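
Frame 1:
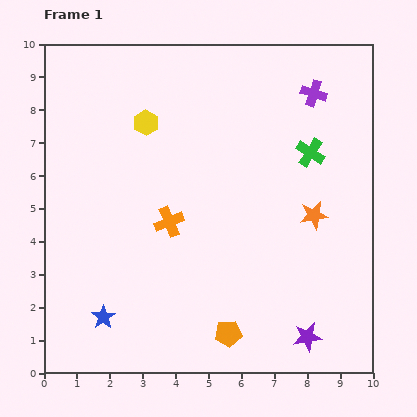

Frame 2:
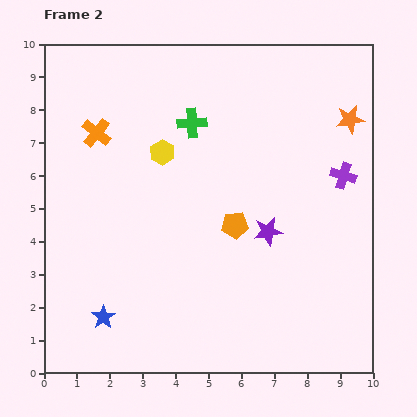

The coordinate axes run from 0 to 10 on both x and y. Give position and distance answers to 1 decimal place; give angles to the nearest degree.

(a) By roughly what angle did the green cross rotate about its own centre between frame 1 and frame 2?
37° counter-clockwise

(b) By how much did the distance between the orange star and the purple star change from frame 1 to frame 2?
+0.5

Distance in frame 1: 3.7. Distance in frame 2: 4.2.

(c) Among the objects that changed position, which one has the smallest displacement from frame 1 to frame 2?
the yellow hexagon

(moved 1.0)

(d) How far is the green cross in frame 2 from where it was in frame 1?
3.7

The green cross moved from (8.1, 6.7) to (4.5, 7.6), a distance of √(3.6² + 0.9²) ≈ 3.7.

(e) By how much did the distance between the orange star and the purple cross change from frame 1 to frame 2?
-2.0

Distance in frame 1: 3.7. Distance in frame 2: 1.7.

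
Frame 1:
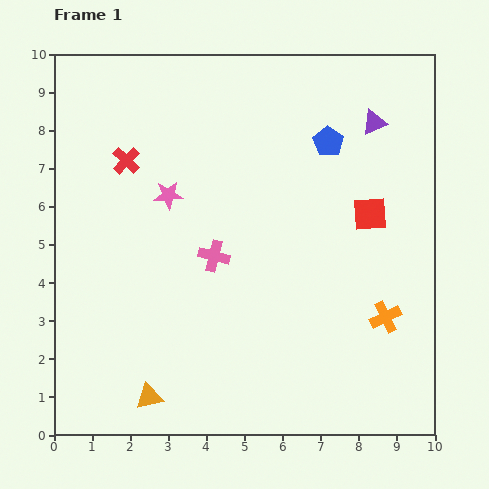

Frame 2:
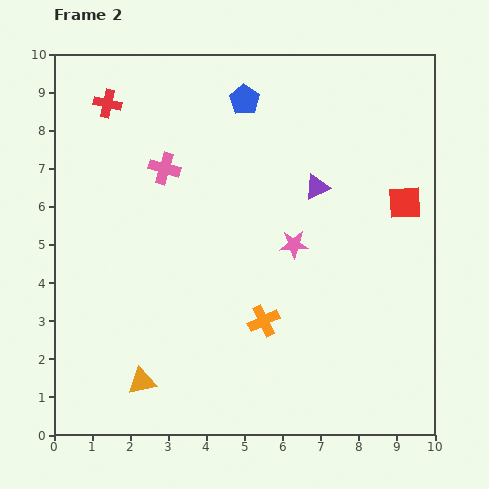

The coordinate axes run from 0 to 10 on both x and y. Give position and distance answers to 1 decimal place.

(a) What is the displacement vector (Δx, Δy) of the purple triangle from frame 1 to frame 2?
(-1.5, -1.7)

The purple triangle was at (8.4, 8.2) in frame 1 and (6.9, 6.5) in frame 2.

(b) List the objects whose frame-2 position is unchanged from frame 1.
none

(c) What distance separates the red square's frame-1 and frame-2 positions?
0.9

The red square moved from (8.3, 5.8) to (9.2, 6.1), a distance of √(0.9² + 0.3²) ≈ 0.9.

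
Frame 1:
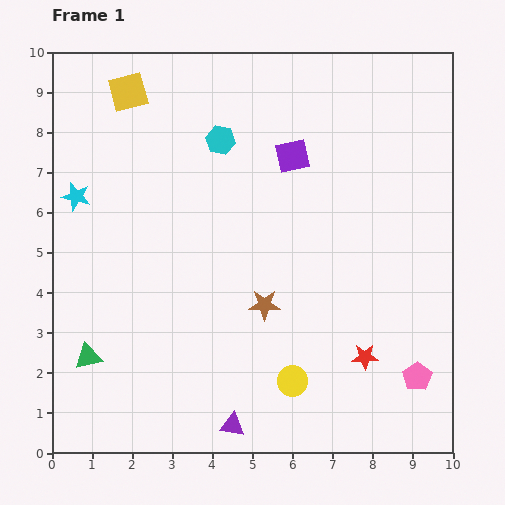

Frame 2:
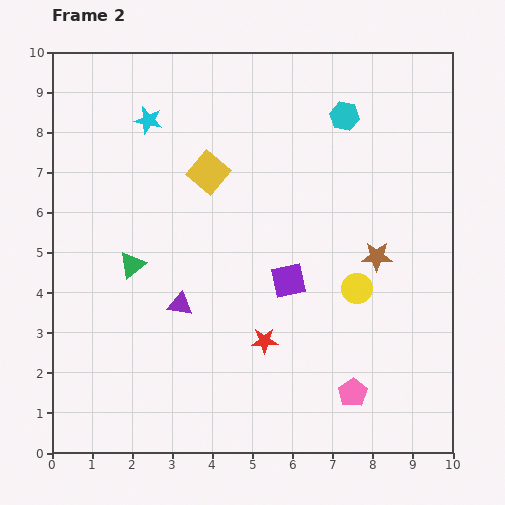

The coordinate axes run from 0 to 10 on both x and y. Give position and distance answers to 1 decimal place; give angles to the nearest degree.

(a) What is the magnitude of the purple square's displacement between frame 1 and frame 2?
3.1

The purple square moved from (6.0, 7.4) to (5.9, 4.3), a distance of √(0.1² + 3.1²) ≈ 3.1.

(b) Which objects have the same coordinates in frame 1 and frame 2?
none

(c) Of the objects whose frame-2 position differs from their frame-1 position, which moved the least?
the pink pentagon

(moved 1.6)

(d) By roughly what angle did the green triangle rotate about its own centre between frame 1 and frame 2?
25° counter-clockwise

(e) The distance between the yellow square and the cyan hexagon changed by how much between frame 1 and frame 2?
+1.1

Distance in frame 1: 2.6. Distance in frame 2: 3.7.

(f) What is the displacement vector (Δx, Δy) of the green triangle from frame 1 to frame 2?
(1.1, 2.3)

The green triangle was at (0.9, 2.4) in frame 1 and (2.0, 4.7) in frame 2.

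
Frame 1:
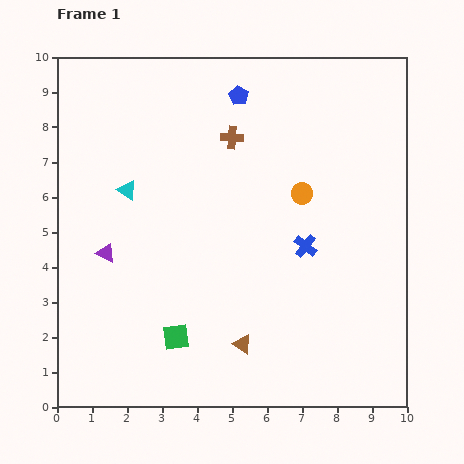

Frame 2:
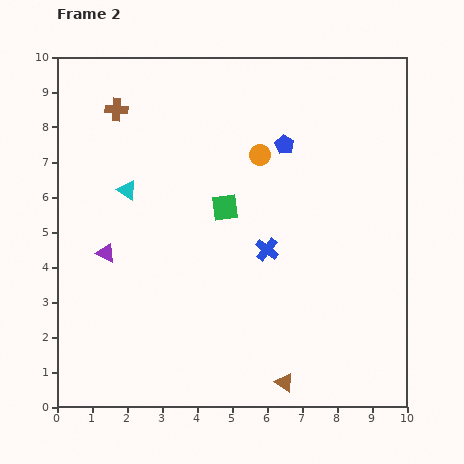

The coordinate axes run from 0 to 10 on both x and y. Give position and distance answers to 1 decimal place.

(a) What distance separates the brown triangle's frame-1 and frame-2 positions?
1.6

The brown triangle moved from (5.3, 1.8) to (6.5, 0.7), a distance of √(1.2² + 1.1²) ≈ 1.6.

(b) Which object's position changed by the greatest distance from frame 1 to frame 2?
the green square

(moved 4.0; next 3.4)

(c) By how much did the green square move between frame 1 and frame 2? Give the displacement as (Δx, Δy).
(1.4, 3.7)

The green square was at (3.4, 2.0) in frame 1 and (4.8, 5.7) in frame 2.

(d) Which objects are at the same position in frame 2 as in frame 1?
the cyan triangle, the purple triangle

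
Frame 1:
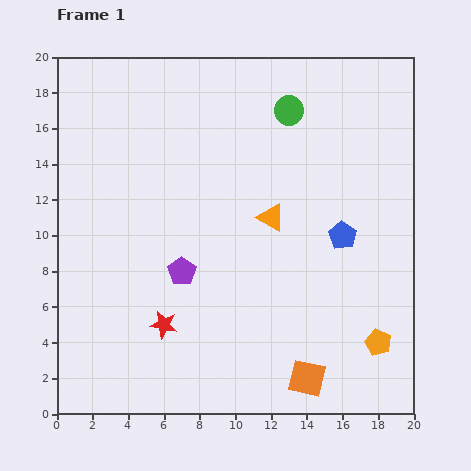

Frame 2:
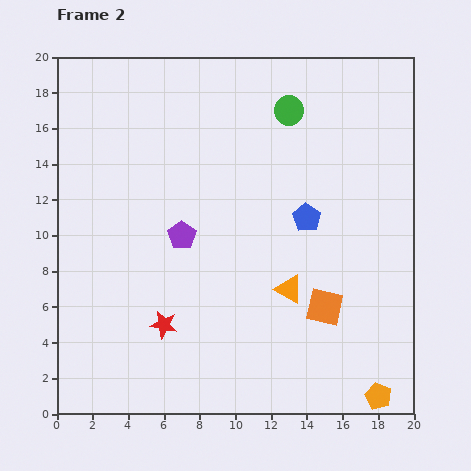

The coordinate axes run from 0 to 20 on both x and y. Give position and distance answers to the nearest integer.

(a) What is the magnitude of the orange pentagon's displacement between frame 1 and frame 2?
3

The orange pentagon moved from (18, 4) to (18, 1), a distance of √(0² + 3²) ≈ 3.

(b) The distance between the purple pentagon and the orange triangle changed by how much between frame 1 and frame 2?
+1

Distance in frame 1: 6. Distance in frame 2: 7.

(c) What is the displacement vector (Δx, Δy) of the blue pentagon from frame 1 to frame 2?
(-2, 1)

The blue pentagon was at (16, 10) in frame 1 and (14, 11) in frame 2.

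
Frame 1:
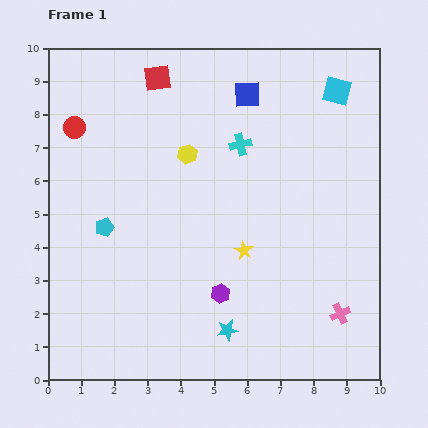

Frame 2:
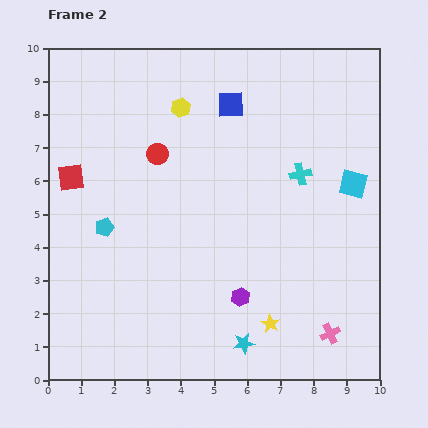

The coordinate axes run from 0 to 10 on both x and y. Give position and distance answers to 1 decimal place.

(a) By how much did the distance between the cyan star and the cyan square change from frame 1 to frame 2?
-2.1

Distance in frame 1: 7.9. Distance in frame 2: 5.8.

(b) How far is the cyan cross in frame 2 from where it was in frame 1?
2.0

The cyan cross moved from (5.8, 7.1) to (7.6, 6.2), a distance of √(1.8² + 0.9²) ≈ 2.0.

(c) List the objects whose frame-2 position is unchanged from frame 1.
the cyan pentagon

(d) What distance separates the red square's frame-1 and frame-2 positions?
4.0

The red square moved from (3.3, 9.1) to (0.7, 6.1), a distance of √(2.6² + 3.0²) ≈ 4.0.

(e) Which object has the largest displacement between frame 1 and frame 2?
the red square

(moved 4.0; next 2.8)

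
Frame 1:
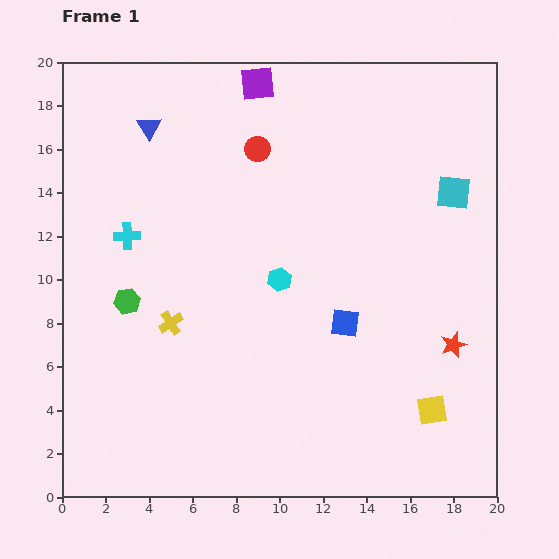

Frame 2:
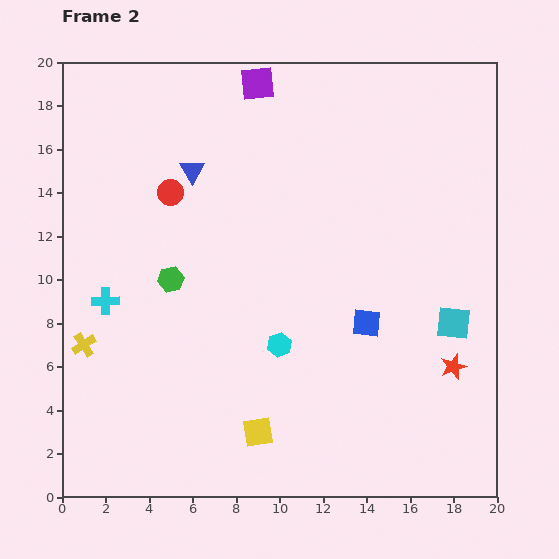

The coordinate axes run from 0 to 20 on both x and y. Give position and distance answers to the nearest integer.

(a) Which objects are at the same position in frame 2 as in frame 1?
the purple square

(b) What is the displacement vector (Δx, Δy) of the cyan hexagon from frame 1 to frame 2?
(0, -3)

The cyan hexagon was at (10, 10) in frame 1 and (10, 7) in frame 2.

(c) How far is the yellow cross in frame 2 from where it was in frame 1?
4

The yellow cross moved from (5, 8) to (1, 7), a distance of √(4² + 1²) ≈ 4.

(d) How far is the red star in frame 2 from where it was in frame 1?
1

The red star moved from (18, 7) to (18, 6), a distance of √(0² + 1²) ≈ 1.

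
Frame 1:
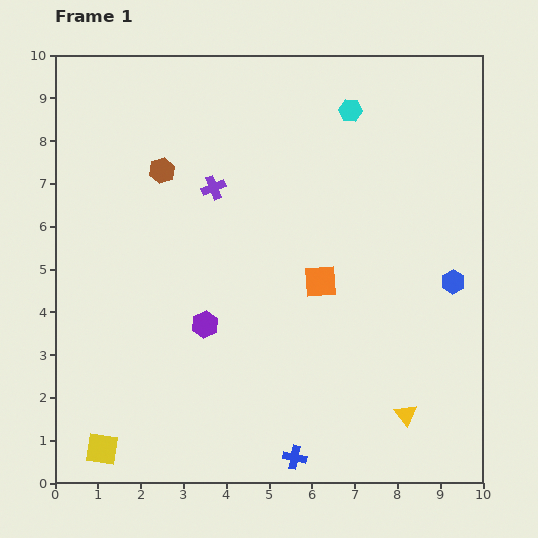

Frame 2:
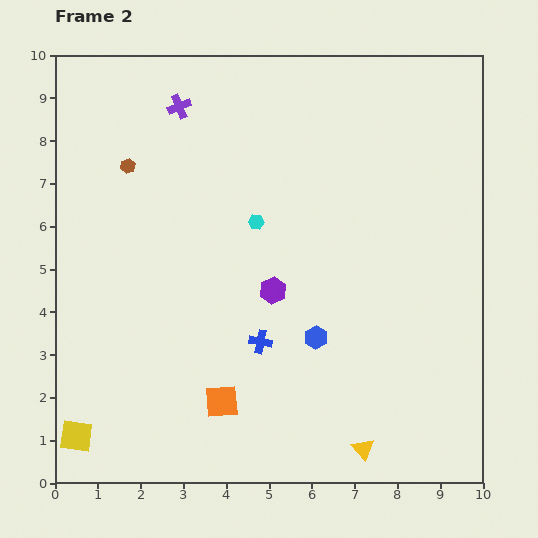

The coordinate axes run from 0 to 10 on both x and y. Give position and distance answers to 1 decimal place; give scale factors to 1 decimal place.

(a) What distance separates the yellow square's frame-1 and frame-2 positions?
0.7

The yellow square moved from (1.1, 0.8) to (0.5, 1.1), a distance of √(0.6² + 0.3²) ≈ 0.7.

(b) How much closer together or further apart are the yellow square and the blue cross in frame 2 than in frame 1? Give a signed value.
+0.3

Distance in frame 1: 4.5. Distance in frame 2: 4.8.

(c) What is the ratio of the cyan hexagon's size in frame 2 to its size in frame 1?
0.7×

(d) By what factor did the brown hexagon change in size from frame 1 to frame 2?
0.6×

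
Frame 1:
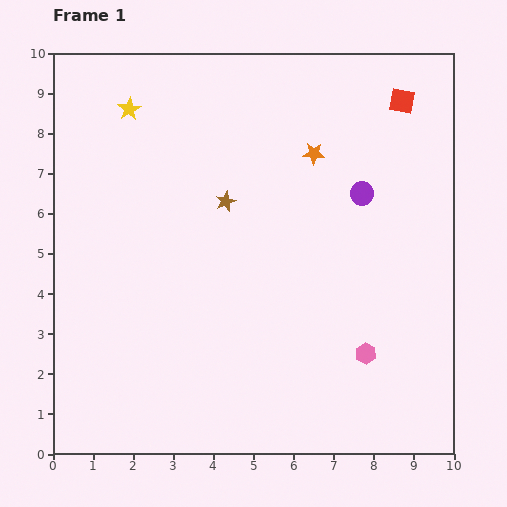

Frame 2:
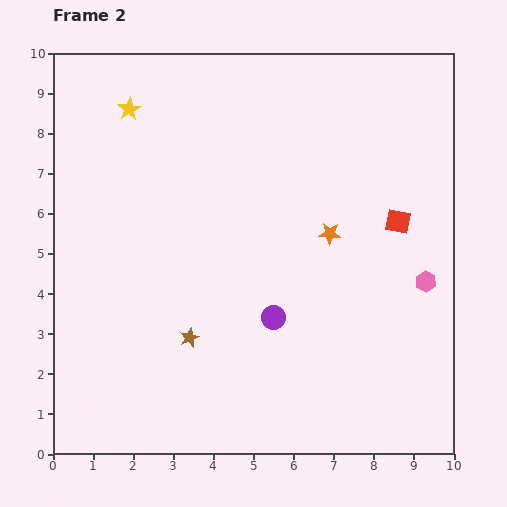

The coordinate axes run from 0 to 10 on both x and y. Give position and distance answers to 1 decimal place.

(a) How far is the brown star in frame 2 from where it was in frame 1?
3.5

The brown star moved from (4.3, 6.3) to (3.4, 2.9), a distance of √(0.9² + 3.4²) ≈ 3.5.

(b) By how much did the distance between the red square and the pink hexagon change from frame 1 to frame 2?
-4.7

Distance in frame 1: 6.4. Distance in frame 2: 1.7.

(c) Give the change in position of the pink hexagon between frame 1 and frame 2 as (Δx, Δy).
(1.5, 1.8)

The pink hexagon was at (7.8, 2.5) in frame 1 and (9.3, 4.3) in frame 2.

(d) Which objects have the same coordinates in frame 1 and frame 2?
the yellow star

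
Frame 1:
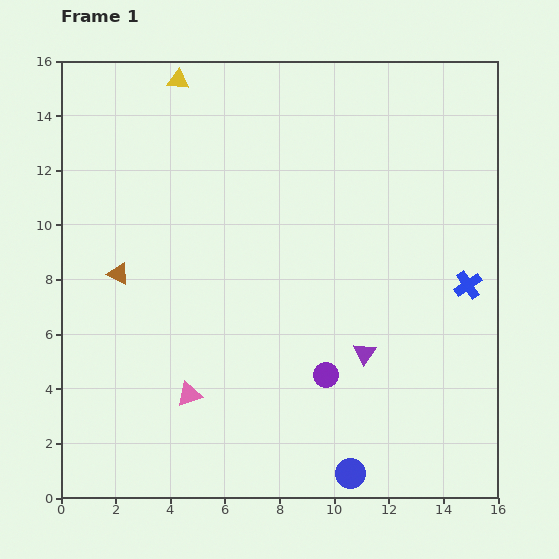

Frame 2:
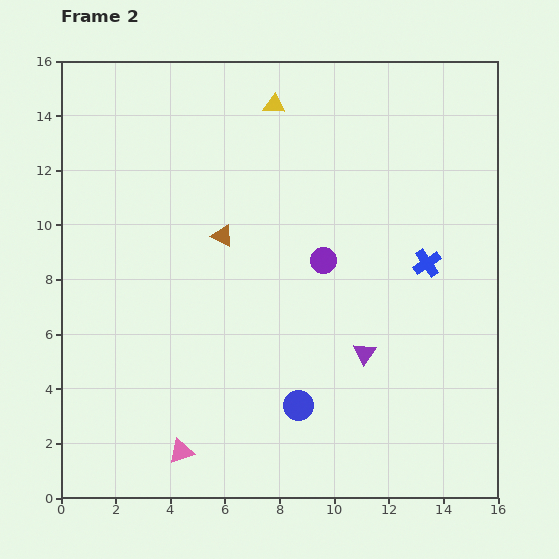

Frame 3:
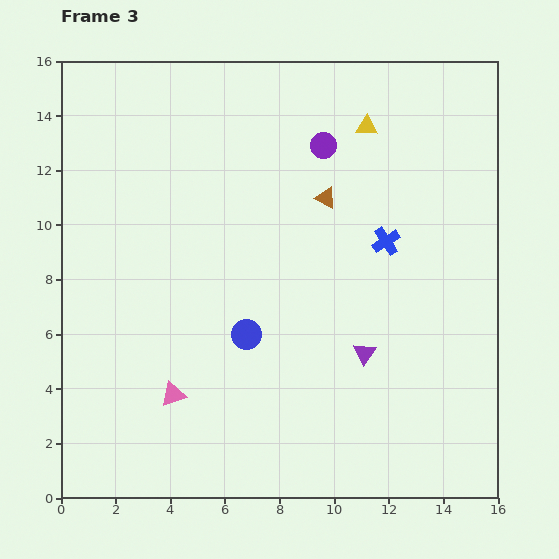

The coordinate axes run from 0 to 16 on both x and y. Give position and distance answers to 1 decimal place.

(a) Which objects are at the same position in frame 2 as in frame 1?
the purple triangle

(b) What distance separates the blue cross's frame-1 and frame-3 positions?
3.4

The blue cross moved from (14.9, 7.8) to (11.9, 9.4), a distance of √(3.0² + 1.6²) ≈ 3.4.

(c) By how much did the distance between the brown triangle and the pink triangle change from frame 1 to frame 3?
+4.0

Distance in frame 1: 5.1. Distance in frame 3: 9.1.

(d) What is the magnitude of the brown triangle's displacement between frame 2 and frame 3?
4.0

The brown triangle moved from (5.9, 9.6) to (9.7, 11.0), a distance of √(3.8² + 1.4²) ≈ 4.0.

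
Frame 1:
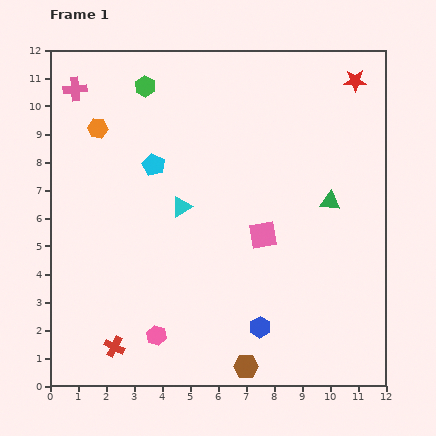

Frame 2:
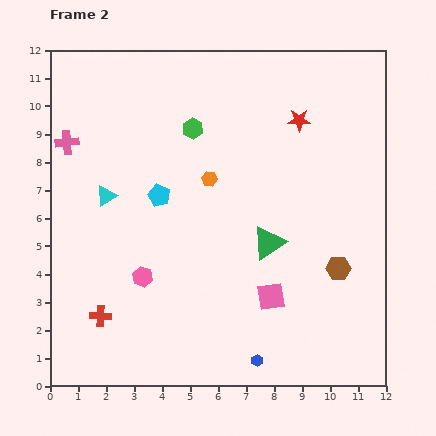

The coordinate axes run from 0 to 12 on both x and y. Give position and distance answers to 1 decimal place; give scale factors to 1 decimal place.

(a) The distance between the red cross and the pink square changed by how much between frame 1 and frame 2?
-0.5

Distance in frame 1: 6.6. Distance in frame 2: 6.1.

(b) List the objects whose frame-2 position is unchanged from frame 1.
none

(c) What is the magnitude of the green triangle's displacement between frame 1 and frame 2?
2.7

The green triangle moved from (10.0, 6.6) to (7.8, 5.1), a distance of √(2.2² + 1.5²) ≈ 2.7.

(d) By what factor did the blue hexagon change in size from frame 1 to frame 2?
0.6×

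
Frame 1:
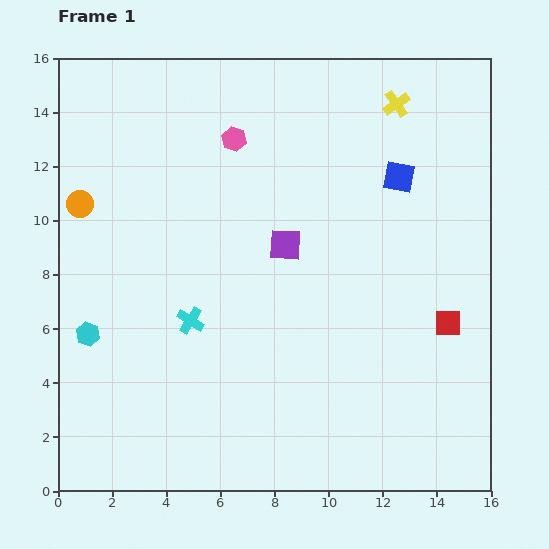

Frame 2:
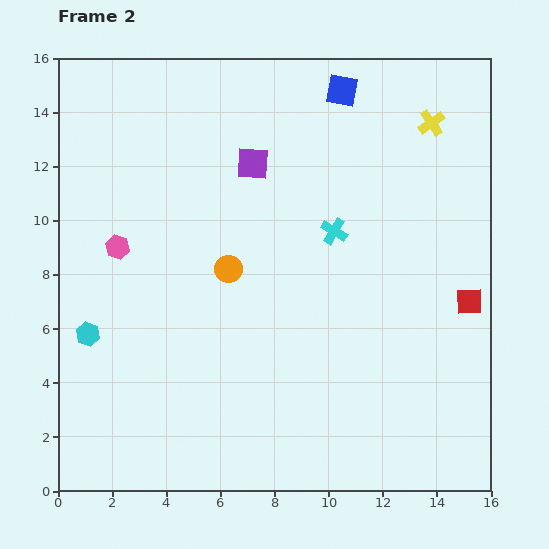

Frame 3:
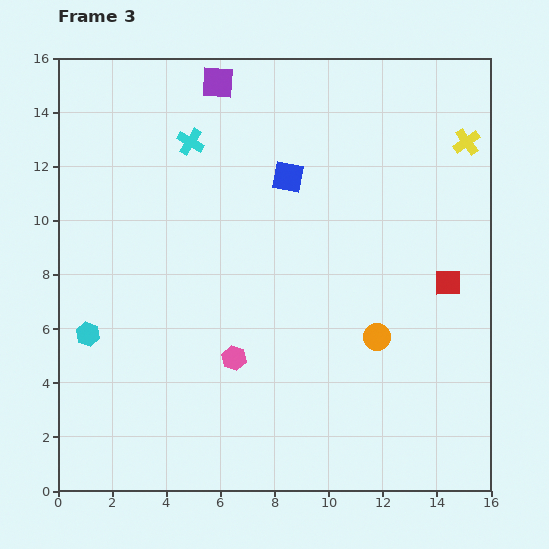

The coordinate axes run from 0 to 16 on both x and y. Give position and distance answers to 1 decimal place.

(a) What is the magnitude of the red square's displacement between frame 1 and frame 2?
1.1

The red square moved from (14.4, 6.2) to (15.2, 7.0), a distance of √(0.8² + 0.8²) ≈ 1.1.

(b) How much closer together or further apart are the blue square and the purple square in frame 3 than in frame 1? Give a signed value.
-0.5

Distance in frame 1: 4.9. Distance in frame 3: 4.4.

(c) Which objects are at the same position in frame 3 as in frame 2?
the cyan hexagon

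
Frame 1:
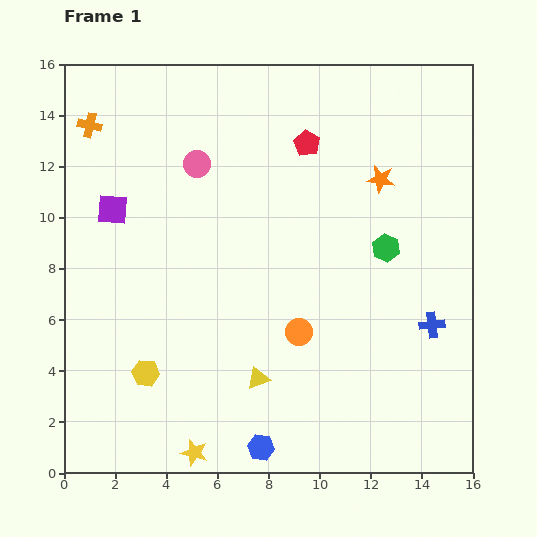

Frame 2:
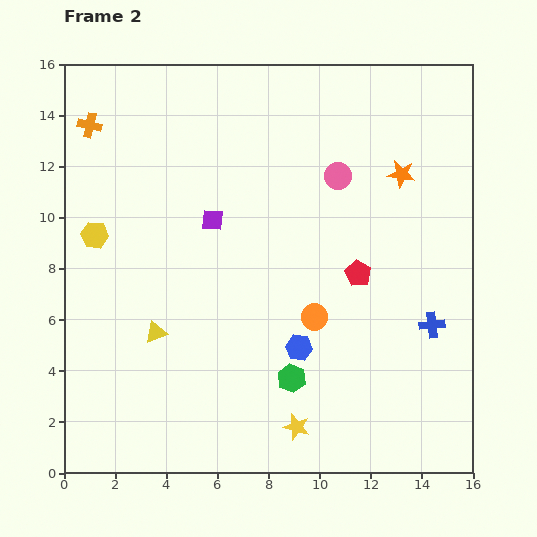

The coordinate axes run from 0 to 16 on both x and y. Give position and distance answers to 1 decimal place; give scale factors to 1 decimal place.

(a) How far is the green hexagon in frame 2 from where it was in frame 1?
6.3

The green hexagon moved from (12.6, 8.8) to (8.9, 3.7), a distance of √(3.7² + 5.1²) ≈ 6.3.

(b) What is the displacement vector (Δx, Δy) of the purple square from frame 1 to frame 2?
(3.9, -0.4)

The purple square was at (1.9, 10.3) in frame 1 and (5.8, 9.9) in frame 2.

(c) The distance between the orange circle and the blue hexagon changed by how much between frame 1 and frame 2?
-3.4

Distance in frame 1: 4.7. Distance in frame 2: 1.3.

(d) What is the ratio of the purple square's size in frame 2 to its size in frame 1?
0.7×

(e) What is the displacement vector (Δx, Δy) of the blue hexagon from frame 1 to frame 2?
(1.5, 3.9)

The blue hexagon was at (7.7, 1.0) in frame 1 and (9.2, 4.9) in frame 2.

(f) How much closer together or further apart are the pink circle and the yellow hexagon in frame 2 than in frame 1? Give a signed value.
+1.4

Distance in frame 1: 8.4. Distance in frame 2: 9.8.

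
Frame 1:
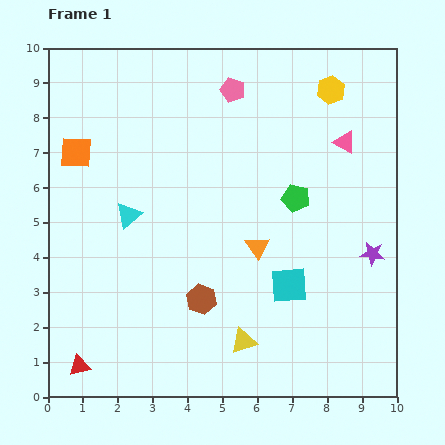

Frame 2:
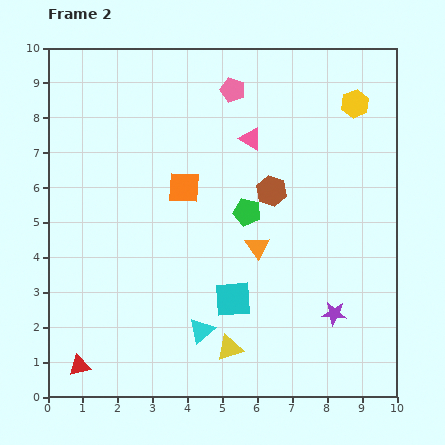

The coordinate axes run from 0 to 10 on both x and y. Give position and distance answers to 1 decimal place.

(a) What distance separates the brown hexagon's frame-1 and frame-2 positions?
3.7

The brown hexagon moved from (4.4, 2.8) to (6.4, 5.9), a distance of √(2.0² + 3.1²) ≈ 3.7.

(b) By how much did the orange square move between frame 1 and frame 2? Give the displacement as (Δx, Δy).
(3.1, -1.0)

The orange square was at (0.8, 7.0) in frame 1 and (3.9, 6.0) in frame 2.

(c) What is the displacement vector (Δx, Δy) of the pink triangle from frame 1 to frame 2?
(-2.7, 0.1)

The pink triangle was at (8.5, 7.3) in frame 1 and (5.8, 7.4) in frame 2.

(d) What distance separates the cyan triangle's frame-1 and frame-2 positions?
3.9

The cyan triangle moved from (2.3, 5.2) to (4.4, 1.9), a distance of √(2.1² + 3.3²) ≈ 3.9.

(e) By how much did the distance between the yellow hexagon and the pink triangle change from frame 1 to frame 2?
+1.6

Distance in frame 1: 1.6. Distance in frame 2: 3.2.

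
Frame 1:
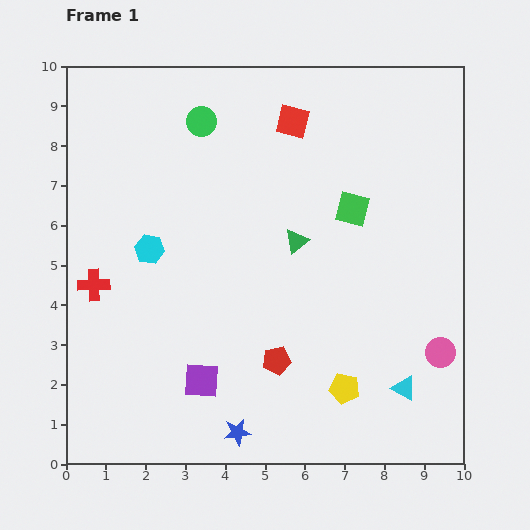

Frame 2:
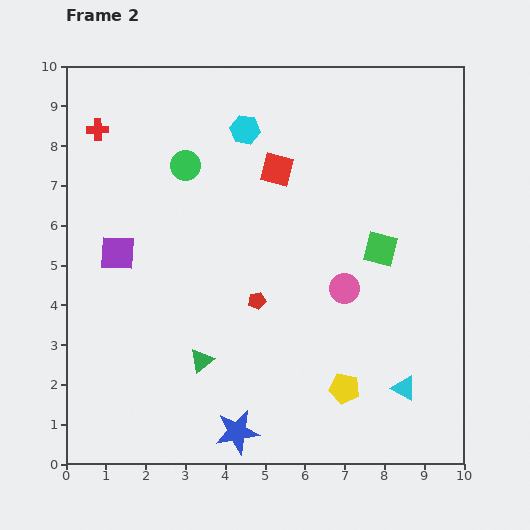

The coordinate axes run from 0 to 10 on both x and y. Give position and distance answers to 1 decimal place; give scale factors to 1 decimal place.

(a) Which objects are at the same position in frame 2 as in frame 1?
the cyan triangle, the yellow pentagon, the blue star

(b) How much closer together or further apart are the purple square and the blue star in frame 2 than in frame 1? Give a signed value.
+3.8

Distance in frame 1: 1.6. Distance in frame 2: 5.4.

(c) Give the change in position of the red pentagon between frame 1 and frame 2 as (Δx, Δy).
(-0.5, 1.5)

The red pentagon was at (5.3, 2.6) in frame 1 and (4.8, 4.1) in frame 2.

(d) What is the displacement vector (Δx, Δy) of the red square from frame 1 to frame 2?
(-0.4, -1.2)

The red square was at (5.7, 8.6) in frame 1 and (5.3, 7.4) in frame 2.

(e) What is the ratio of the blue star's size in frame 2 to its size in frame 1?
1.6×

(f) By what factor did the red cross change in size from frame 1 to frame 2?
0.7×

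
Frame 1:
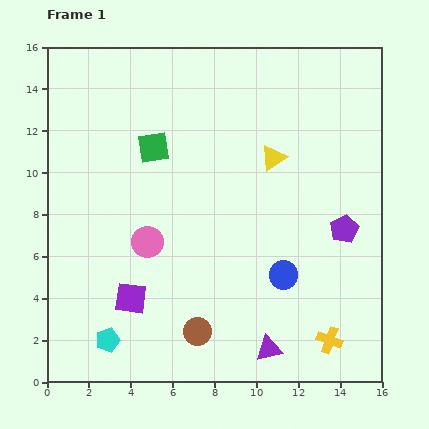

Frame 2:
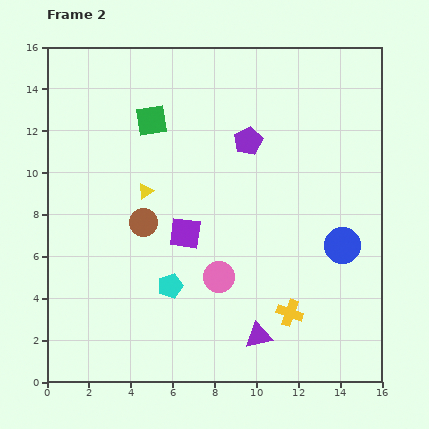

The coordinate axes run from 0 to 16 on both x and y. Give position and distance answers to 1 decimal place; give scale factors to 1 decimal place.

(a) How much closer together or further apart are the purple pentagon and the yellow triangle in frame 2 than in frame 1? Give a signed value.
+0.7

Distance in frame 1: 4.8. Distance in frame 2: 5.5.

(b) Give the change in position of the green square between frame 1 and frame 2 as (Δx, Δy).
(-0.1, 1.3)

The green square was at (5.1, 11.2) in frame 1 and (5.0, 12.5) in frame 2.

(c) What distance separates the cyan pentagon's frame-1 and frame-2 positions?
4.0

The cyan pentagon moved from (2.9, 2.0) to (5.9, 4.6), a distance of √(3.0² + 2.6²) ≈ 4.0.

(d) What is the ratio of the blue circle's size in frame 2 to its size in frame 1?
1.3×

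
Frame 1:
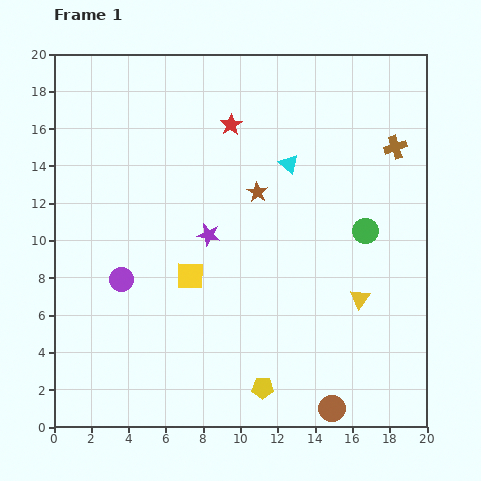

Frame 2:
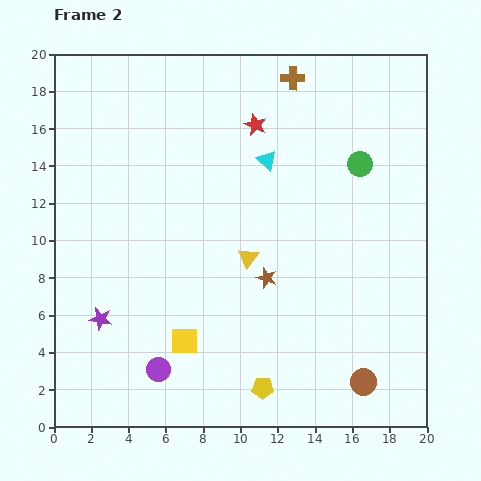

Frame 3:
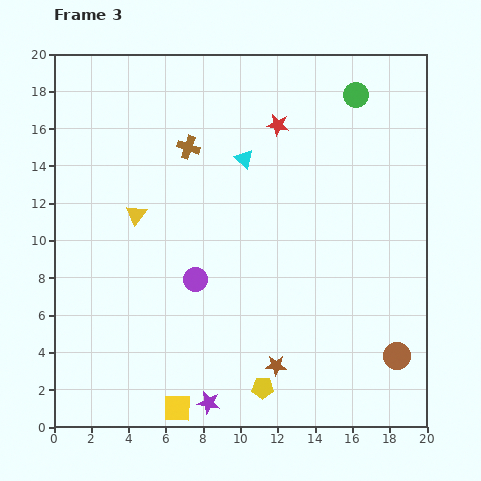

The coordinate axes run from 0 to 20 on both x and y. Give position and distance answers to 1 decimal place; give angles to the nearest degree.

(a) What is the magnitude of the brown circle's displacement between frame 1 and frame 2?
2.2

The brown circle moved from (14.9, 1.0) to (16.6, 2.4), a distance of √(1.7² + 1.4²) ≈ 2.2.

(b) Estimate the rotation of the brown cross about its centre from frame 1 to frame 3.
37° clockwise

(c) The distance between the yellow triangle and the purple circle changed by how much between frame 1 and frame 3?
-8.1

Distance in frame 1: 12.8. Distance in frame 3: 4.7.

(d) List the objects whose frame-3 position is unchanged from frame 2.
the yellow pentagon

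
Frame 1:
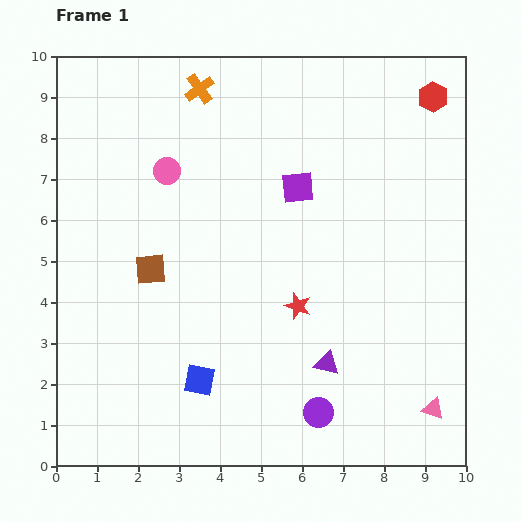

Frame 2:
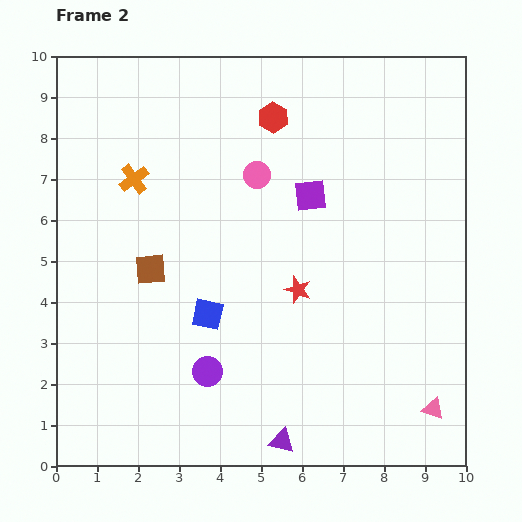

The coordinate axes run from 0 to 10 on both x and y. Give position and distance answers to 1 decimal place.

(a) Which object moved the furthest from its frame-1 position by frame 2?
the red hexagon

(moved 3.9; next 2.9)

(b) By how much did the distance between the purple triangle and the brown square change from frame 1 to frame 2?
+0.4

Distance in frame 1: 4.9. Distance in frame 2: 5.3.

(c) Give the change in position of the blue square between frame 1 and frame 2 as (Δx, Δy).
(0.2, 1.6)

The blue square was at (3.5, 2.1) in frame 1 and (3.7, 3.7) in frame 2.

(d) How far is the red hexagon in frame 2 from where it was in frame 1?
3.9

The red hexagon moved from (9.2, 9.0) to (5.3, 8.5), a distance of √(3.9² + 0.5²) ≈ 3.9.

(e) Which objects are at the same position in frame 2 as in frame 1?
the pink triangle, the brown square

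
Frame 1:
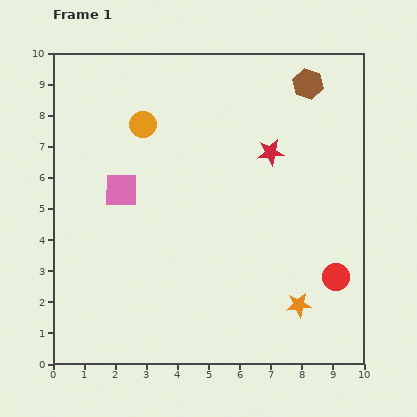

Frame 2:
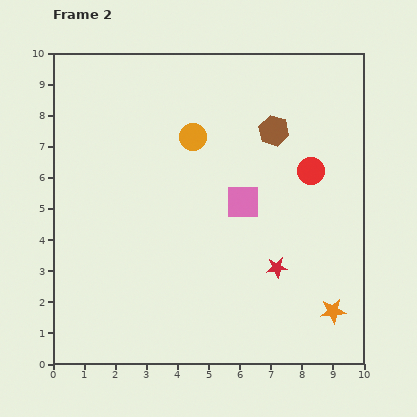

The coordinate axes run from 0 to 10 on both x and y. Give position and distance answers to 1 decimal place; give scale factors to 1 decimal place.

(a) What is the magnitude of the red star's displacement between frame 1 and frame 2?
3.7

The red star moved from (7.0, 6.8) to (7.2, 3.1), a distance of √(0.2² + 3.7²) ≈ 3.7.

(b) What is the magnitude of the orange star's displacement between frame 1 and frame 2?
1.1

The orange star moved from (7.9, 1.9) to (9.0, 1.7), a distance of √(1.1² + 0.2²) ≈ 1.1.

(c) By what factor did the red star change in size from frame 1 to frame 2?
0.8×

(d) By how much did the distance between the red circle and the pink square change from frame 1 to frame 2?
-5.0

Distance in frame 1: 7.4. Distance in frame 2: 2.4.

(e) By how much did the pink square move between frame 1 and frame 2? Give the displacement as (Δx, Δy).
(3.9, -0.4)

The pink square was at (2.2, 5.6) in frame 1 and (6.1, 5.2) in frame 2.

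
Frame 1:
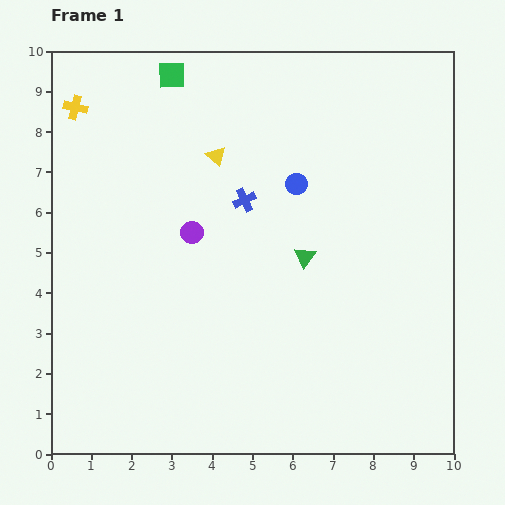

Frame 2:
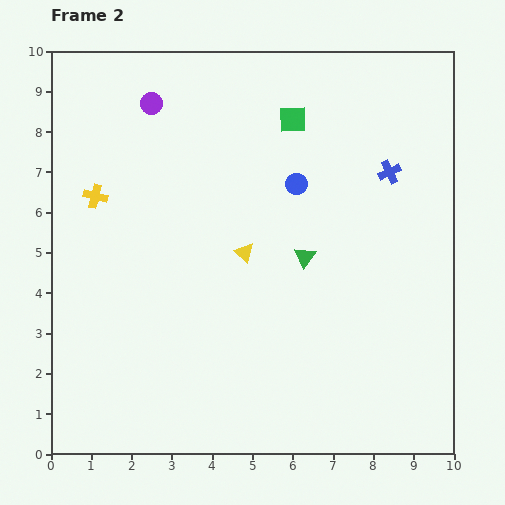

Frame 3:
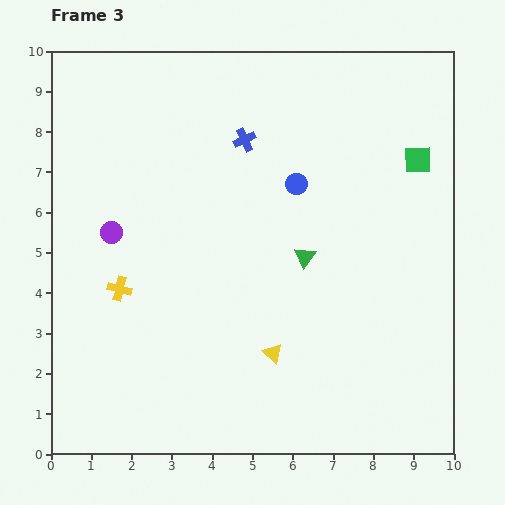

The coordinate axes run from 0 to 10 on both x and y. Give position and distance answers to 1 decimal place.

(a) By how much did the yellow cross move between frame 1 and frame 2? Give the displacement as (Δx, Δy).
(0.5, -2.2)

The yellow cross was at (0.6, 8.6) in frame 1 and (1.1, 6.4) in frame 2.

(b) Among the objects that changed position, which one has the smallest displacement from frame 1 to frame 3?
the blue cross

(moved 1.5)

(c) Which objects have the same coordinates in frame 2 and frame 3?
the blue circle, the green triangle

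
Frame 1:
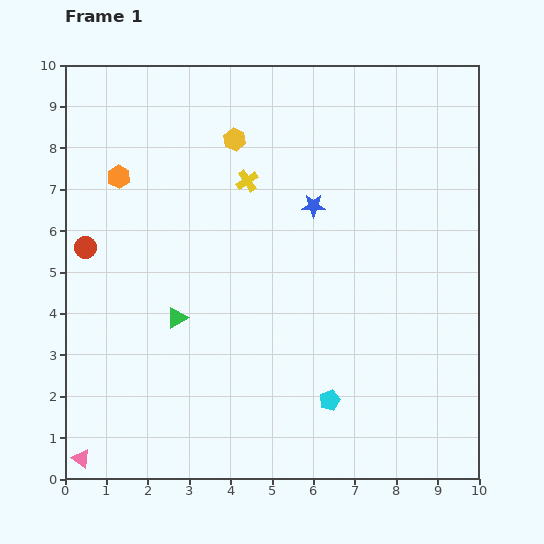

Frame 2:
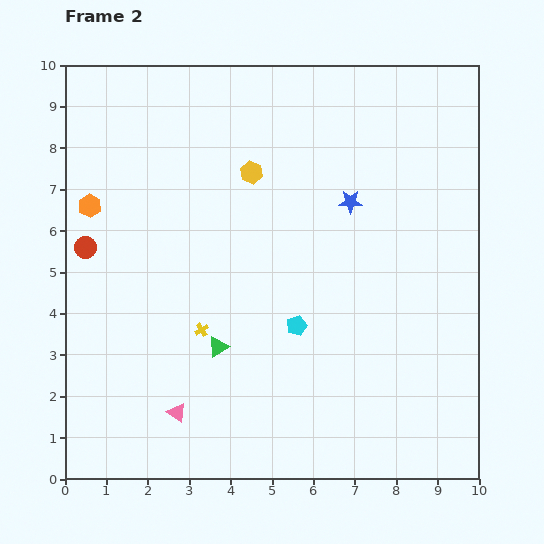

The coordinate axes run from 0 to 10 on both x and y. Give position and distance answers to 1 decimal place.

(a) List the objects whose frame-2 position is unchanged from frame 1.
the red circle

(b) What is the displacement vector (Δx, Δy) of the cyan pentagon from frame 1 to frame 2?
(-0.8, 1.8)

The cyan pentagon was at (6.4, 1.9) in frame 1 and (5.6, 3.7) in frame 2.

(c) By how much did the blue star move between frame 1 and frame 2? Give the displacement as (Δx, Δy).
(0.9, 0.1)

The blue star was at (6.0, 6.6) in frame 1 and (6.9, 6.7) in frame 2.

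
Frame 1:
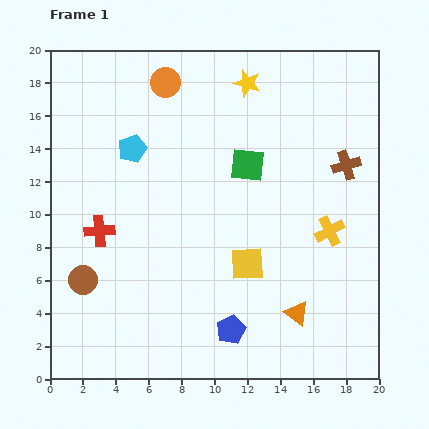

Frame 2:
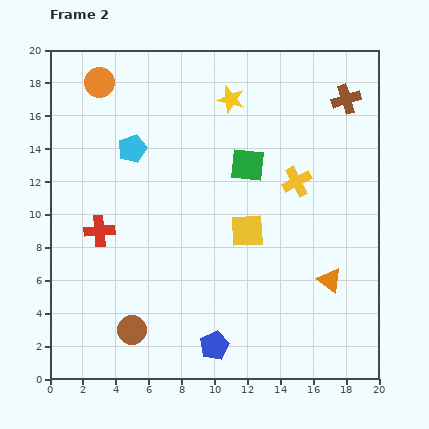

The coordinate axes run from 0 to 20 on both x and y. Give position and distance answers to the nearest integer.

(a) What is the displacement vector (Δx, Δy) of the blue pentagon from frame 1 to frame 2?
(-1, -1)

The blue pentagon was at (11, 3) in frame 1 and (10, 2) in frame 2.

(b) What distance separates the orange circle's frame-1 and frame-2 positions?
4

The orange circle moved from (7, 18) to (3, 18), a distance of √(4² + 0²) ≈ 4.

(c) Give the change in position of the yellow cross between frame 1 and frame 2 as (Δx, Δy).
(-2, 3)

The yellow cross was at (17, 9) in frame 1 and (15, 12) in frame 2.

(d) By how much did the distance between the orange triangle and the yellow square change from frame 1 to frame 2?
+2

Distance in frame 1: 4. Distance in frame 2: 6.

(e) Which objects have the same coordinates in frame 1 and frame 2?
the cyan pentagon, the green square, the red cross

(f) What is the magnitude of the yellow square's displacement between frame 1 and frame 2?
2

The yellow square moved from (12, 7) to (12, 9), a distance of √(0² + 2²) ≈ 2.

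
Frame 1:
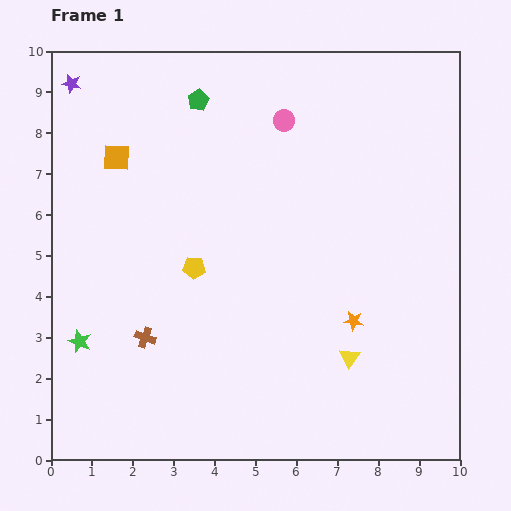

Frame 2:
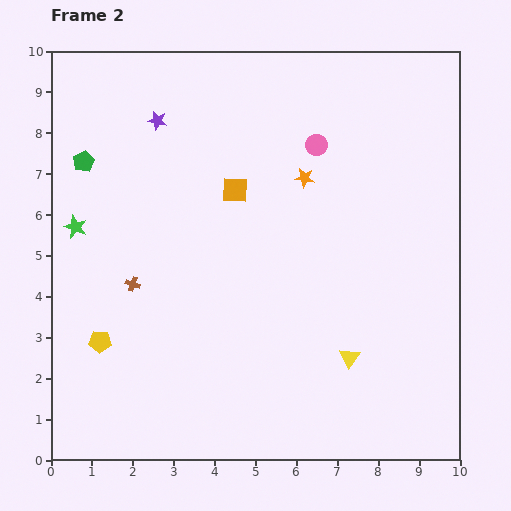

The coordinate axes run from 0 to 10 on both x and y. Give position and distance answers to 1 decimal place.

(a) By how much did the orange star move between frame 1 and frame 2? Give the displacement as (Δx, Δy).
(-1.2, 3.5)

The orange star was at (7.4, 3.4) in frame 1 and (6.2, 6.9) in frame 2.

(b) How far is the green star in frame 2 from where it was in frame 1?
2.8

The green star moved from (0.7, 2.9) to (0.6, 5.7), a distance of √(0.1² + 2.8²) ≈ 2.8.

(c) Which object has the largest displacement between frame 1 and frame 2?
the orange star

(moved 3.7; next 3.2)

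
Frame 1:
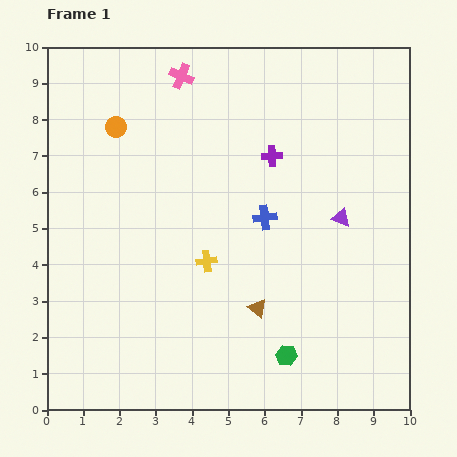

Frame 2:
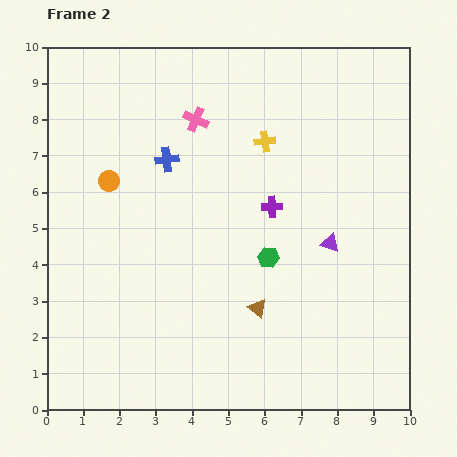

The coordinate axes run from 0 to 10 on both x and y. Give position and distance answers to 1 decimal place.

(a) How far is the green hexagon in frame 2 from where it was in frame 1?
2.7

The green hexagon moved from (6.6, 1.5) to (6.1, 4.2), a distance of √(0.5² + 2.7²) ≈ 2.7.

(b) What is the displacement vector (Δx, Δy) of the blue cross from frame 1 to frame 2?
(-2.7, 1.6)

The blue cross was at (6.0, 5.3) in frame 1 and (3.3, 6.9) in frame 2.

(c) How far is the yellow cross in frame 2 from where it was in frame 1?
3.7

The yellow cross moved from (4.4, 4.1) to (6.0, 7.4), a distance of √(1.6² + 3.3²) ≈ 3.7.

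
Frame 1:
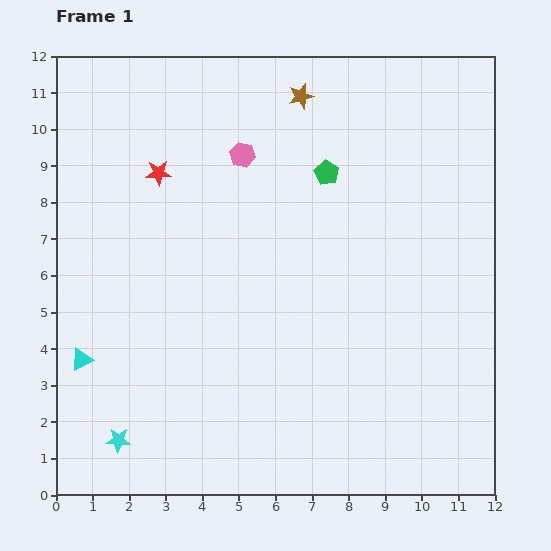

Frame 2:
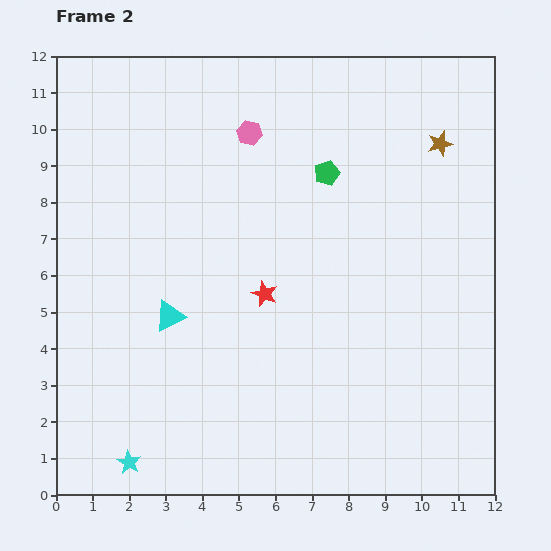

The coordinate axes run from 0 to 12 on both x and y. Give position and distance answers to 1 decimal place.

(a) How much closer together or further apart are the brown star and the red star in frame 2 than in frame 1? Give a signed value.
+1.9

Distance in frame 1: 4.4. Distance in frame 2: 6.3.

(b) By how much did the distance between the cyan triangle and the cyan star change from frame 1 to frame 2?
+1.7

Distance in frame 1: 2.4. Distance in frame 2: 4.1.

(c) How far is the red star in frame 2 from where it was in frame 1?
4.4

The red star moved from (2.8, 8.8) to (5.7, 5.5), a distance of √(2.9² + 3.3²) ≈ 4.4.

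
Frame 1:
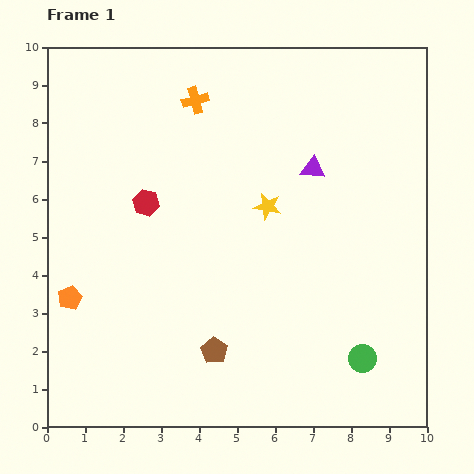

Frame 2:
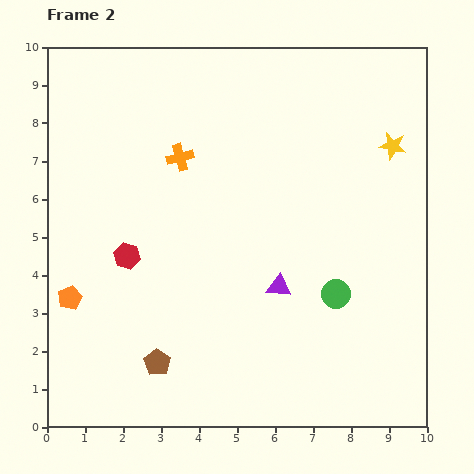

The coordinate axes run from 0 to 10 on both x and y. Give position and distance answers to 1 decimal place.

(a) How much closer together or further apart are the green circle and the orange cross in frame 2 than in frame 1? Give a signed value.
-2.6

Distance in frame 1: 8.1. Distance in frame 2: 5.5.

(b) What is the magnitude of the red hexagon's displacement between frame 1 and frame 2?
1.5

The red hexagon moved from (2.6, 5.9) to (2.1, 4.5), a distance of √(0.5² + 1.4²) ≈ 1.5.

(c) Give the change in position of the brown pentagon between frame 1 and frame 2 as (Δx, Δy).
(-1.5, -0.3)

The brown pentagon was at (4.4, 2.0) in frame 1 and (2.9, 1.7) in frame 2.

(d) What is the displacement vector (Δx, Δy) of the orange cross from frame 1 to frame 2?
(-0.4, -1.5)

The orange cross was at (3.9, 8.6) in frame 1 and (3.5, 7.1) in frame 2.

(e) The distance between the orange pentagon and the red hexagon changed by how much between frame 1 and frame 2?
-1.3

Distance in frame 1: 3.2. Distance in frame 2: 1.9.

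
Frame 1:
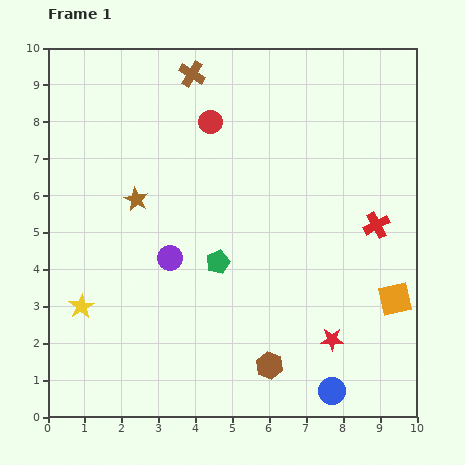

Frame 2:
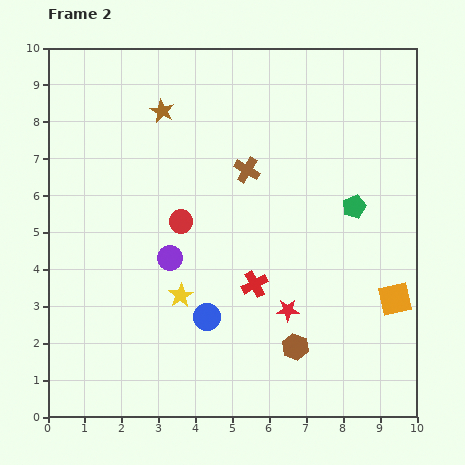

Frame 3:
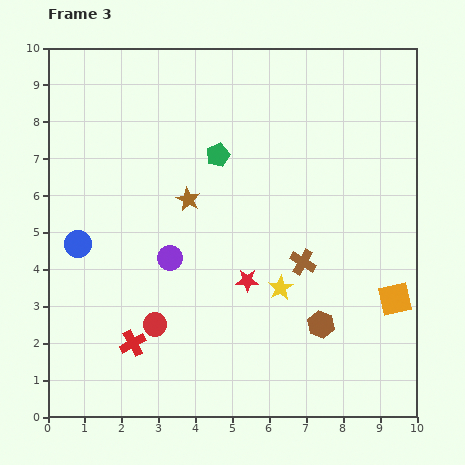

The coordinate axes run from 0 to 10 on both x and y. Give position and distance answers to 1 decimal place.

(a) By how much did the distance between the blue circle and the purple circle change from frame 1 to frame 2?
-3.8

Distance in frame 1: 5.7. Distance in frame 2: 1.9.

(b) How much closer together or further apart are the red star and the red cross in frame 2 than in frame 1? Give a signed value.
-2.2

Distance in frame 1: 3.3. Distance in frame 2: 1.1.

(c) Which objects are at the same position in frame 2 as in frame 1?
the purple circle, the orange square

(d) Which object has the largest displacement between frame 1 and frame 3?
the blue circle

(moved 8.0; next 7.3)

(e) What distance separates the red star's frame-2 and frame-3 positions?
1.4

The red star moved from (6.5, 2.9) to (5.4, 3.7), a distance of √(1.1² + 0.8²) ≈ 1.4.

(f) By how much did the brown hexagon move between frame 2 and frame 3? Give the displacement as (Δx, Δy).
(0.7, 0.6)

The brown hexagon was at (6.7, 1.9) in frame 2 and (7.4, 2.5) in frame 3.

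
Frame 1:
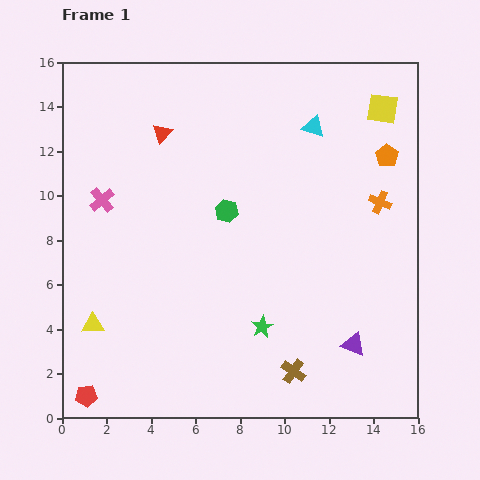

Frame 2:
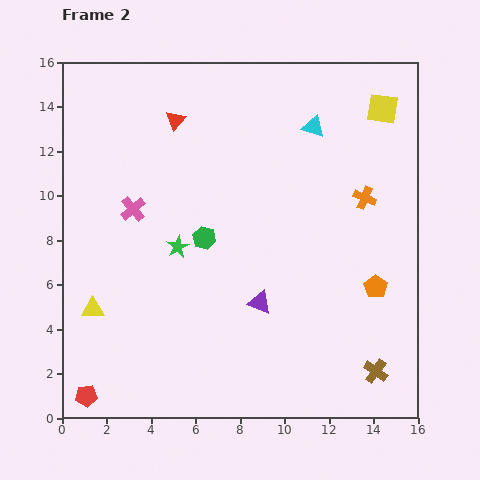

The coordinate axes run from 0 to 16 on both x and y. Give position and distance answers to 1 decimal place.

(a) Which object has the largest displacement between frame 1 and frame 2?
the orange pentagon

(moved 5.9; next 5.2)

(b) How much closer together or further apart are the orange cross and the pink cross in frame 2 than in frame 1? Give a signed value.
-2.1

Distance in frame 1: 12.5. Distance in frame 2: 10.4.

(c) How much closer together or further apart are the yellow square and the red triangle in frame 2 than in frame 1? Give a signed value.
-0.7

Distance in frame 1: 10.0. Distance in frame 2: 9.3.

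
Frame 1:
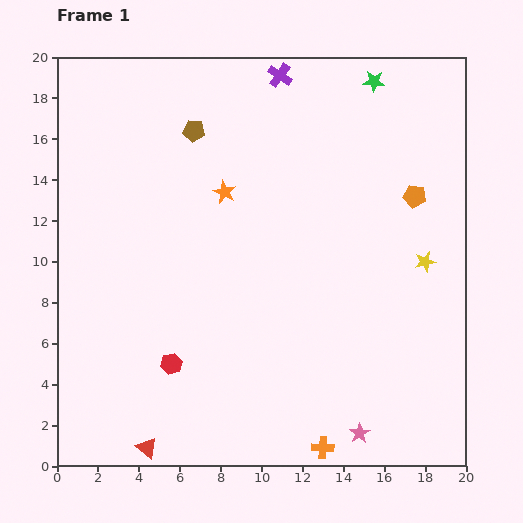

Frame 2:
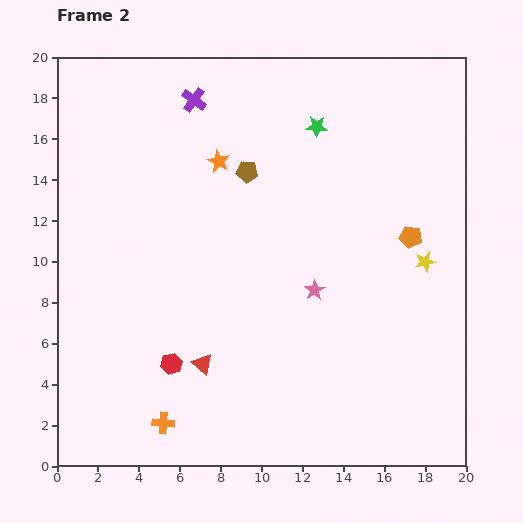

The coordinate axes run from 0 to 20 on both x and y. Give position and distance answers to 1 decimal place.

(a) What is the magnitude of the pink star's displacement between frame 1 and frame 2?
7.3

The pink star moved from (14.8, 1.6) to (12.6, 8.6), a distance of √(2.2² + 7.0²) ≈ 7.3.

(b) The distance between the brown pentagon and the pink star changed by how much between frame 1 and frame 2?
-10.2

Distance in frame 1: 16.9. Distance in frame 2: 6.7.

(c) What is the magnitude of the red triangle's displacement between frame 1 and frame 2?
4.9

The red triangle moved from (4.4, 0.9) to (7.1, 5.0), a distance of √(2.7² + 4.1²) ≈ 4.9.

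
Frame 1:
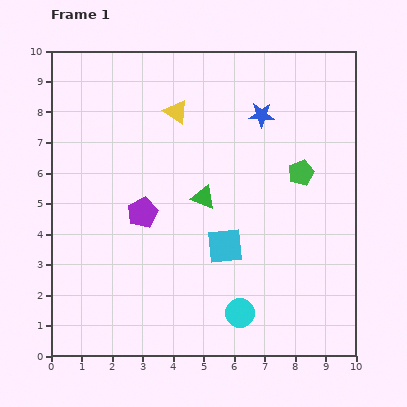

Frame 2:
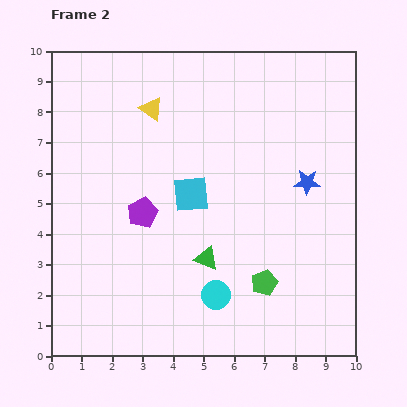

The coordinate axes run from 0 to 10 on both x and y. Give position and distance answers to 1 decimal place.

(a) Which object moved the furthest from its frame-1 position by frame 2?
the green pentagon

(moved 3.8; next 2.7)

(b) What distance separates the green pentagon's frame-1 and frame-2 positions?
3.8

The green pentagon moved from (8.2, 6.0) to (7.0, 2.4), a distance of √(1.2² + 3.6²) ≈ 3.8.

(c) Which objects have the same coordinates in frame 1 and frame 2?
the purple pentagon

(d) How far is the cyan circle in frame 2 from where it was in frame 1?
1.0

The cyan circle moved from (6.2, 1.4) to (5.4, 2.0), a distance of √(0.8² + 0.6²) ≈ 1.0.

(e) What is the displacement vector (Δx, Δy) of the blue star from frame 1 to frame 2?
(1.5, -2.2)

The blue star was at (6.9, 7.9) in frame 1 and (8.4, 5.7) in frame 2.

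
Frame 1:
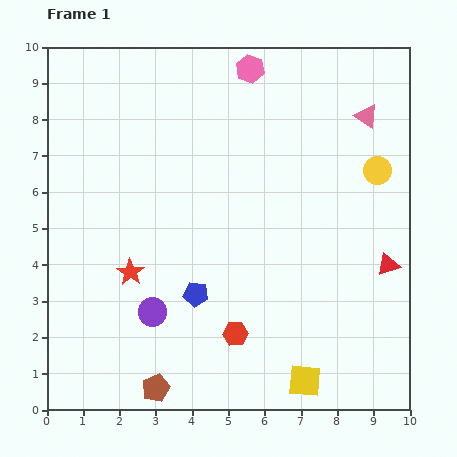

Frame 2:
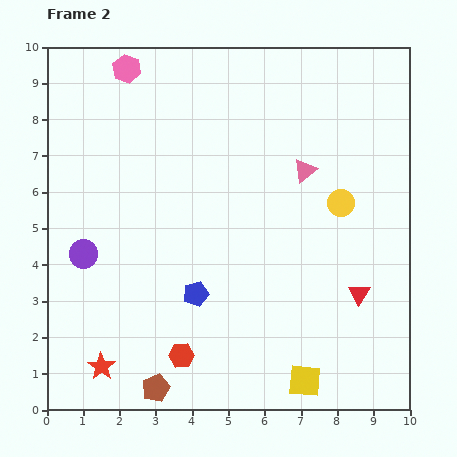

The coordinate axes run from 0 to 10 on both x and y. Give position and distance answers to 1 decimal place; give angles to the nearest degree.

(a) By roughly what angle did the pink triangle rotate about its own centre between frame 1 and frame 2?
50° clockwise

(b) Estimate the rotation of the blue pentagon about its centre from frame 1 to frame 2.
25° counter-clockwise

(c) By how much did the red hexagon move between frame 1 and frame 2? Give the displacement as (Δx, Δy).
(-1.5, -0.6)

The red hexagon was at (5.2, 2.1) in frame 1 and (3.7, 1.5) in frame 2.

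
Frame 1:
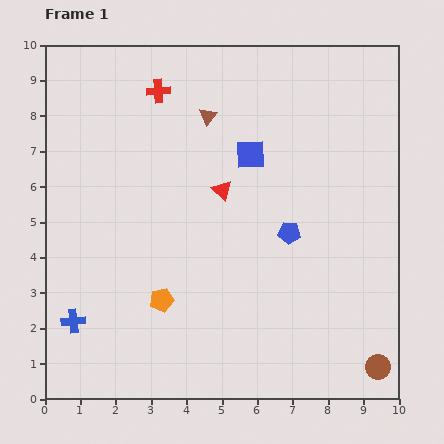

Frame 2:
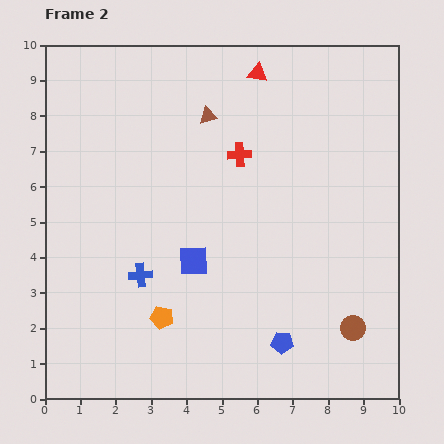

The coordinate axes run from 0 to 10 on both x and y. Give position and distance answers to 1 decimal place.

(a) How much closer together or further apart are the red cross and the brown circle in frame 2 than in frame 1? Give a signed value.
-4.1

Distance in frame 1: 10.0. Distance in frame 2: 5.9.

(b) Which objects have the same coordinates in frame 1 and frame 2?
the brown triangle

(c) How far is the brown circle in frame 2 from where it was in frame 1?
1.3

The brown circle moved from (9.4, 0.9) to (8.7, 2.0), a distance of √(0.7² + 1.1²) ≈ 1.3.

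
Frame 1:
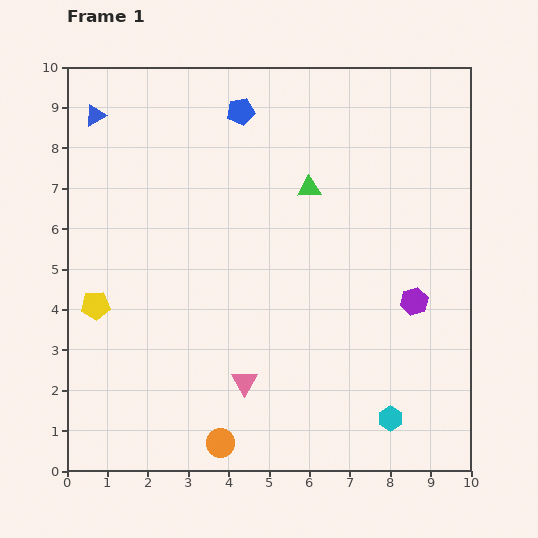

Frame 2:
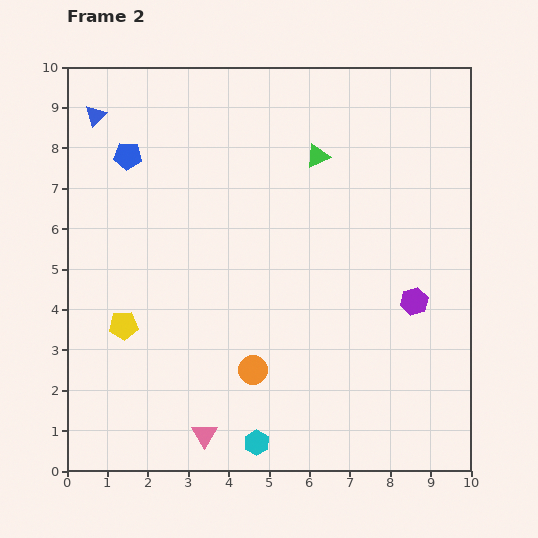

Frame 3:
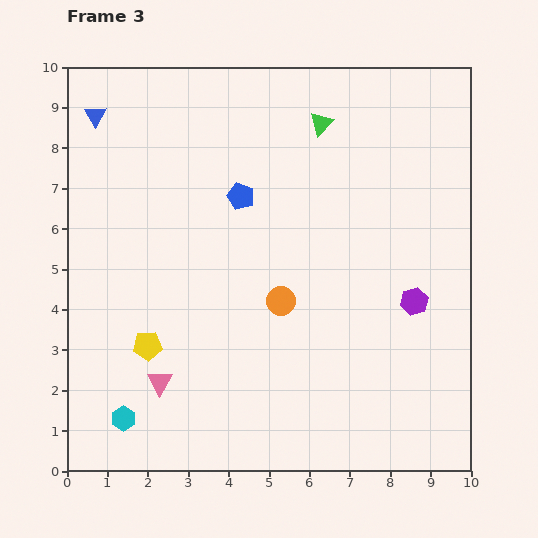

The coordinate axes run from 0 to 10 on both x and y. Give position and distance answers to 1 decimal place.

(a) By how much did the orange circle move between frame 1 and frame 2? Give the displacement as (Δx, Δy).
(0.8, 1.8)

The orange circle was at (3.8, 0.7) in frame 1 and (4.6, 2.5) in frame 2.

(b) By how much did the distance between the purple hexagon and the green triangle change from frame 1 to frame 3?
+1.2

Distance in frame 1: 3.8. Distance in frame 3: 5.0.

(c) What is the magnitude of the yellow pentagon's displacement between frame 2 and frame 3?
0.8

The yellow pentagon moved from (1.4, 3.6) to (2.0, 3.1), a distance of √(0.6² + 0.5²) ≈ 0.8.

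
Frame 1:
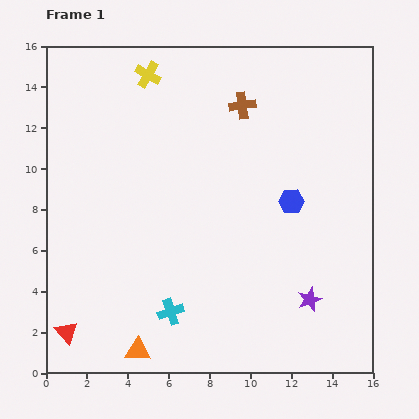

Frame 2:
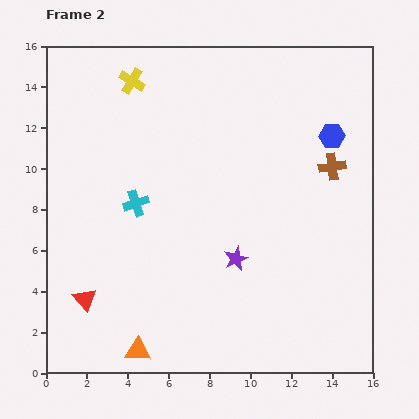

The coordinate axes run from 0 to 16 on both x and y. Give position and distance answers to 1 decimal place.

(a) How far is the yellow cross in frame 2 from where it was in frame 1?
0.9

The yellow cross moved from (5.0, 14.6) to (4.2, 14.3), a distance of √(0.8² + 0.3²) ≈ 0.9.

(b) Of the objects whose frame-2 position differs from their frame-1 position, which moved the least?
the yellow cross

(moved 0.9)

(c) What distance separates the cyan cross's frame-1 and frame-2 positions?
5.6

The cyan cross moved from (6.1, 3.0) to (4.4, 8.3), a distance of √(1.7² + 5.3²) ≈ 5.6.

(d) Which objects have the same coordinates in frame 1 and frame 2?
the orange triangle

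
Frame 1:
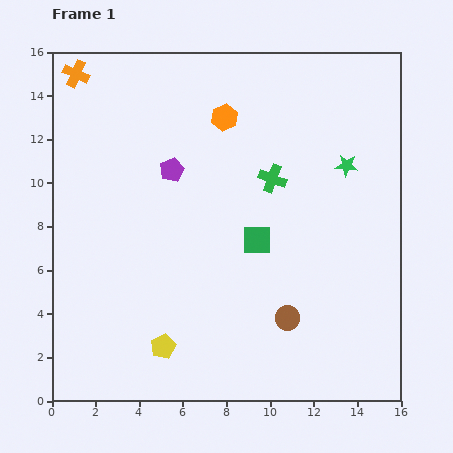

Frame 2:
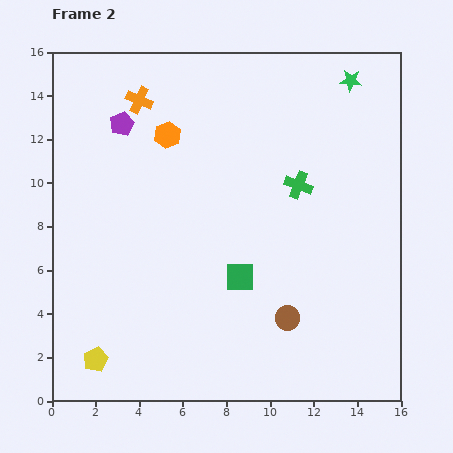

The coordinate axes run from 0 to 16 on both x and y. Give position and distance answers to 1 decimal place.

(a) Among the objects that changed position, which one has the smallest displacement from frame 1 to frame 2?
the green cross

(moved 1.2)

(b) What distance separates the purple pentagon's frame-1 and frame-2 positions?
3.1

The purple pentagon moved from (5.5, 10.6) to (3.2, 12.7), a distance of √(2.3² + 2.1²) ≈ 3.1.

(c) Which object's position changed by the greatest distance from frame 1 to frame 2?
the green star

(moved 3.9; next 3.2)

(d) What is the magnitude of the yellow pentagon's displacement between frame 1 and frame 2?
3.2

The yellow pentagon moved from (5.1, 2.5) to (2.0, 1.9), a distance of √(3.1² + 0.6²) ≈ 3.2.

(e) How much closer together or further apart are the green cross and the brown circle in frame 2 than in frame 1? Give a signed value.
-0.3

Distance in frame 1: 6.4. Distance in frame 2: 6.1.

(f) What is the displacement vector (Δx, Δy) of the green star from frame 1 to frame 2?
(0.2, 3.9)

The green star was at (13.5, 10.8) in frame 1 and (13.7, 14.7) in frame 2.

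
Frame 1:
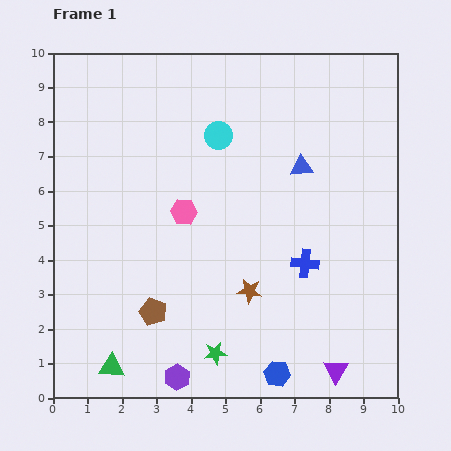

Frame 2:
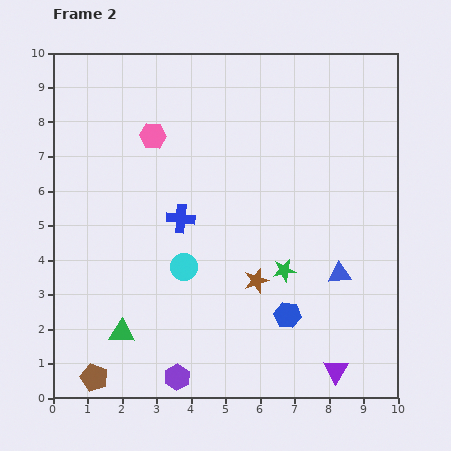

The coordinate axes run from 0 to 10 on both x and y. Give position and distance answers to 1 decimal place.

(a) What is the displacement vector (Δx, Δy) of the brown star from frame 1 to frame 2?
(0.2, 0.3)

The brown star was at (5.7, 3.1) in frame 1 and (5.9, 3.4) in frame 2.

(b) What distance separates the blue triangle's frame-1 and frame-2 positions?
3.3

The blue triangle moved from (7.2, 6.7) to (8.3, 3.6), a distance of √(1.1² + 3.1²) ≈ 3.3.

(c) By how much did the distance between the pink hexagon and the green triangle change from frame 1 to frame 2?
+0.8

Distance in frame 1: 5.0. Distance in frame 2: 5.8.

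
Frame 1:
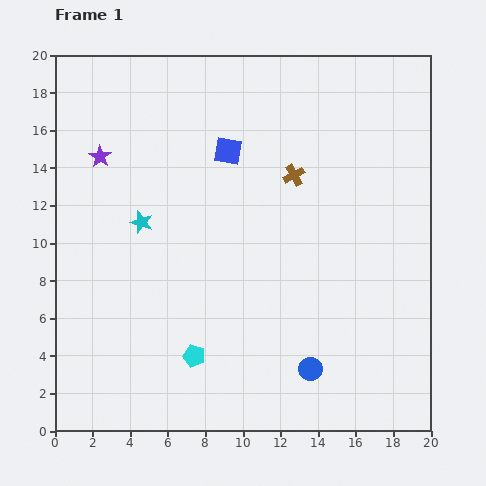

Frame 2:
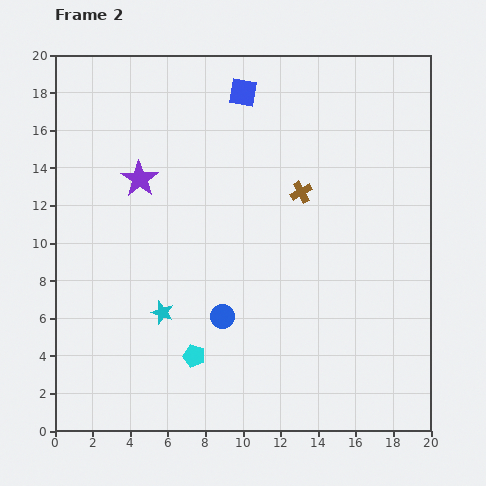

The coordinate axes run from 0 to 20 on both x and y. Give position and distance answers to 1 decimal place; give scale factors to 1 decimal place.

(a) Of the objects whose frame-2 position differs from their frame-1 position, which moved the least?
the brown cross

(moved 1.0)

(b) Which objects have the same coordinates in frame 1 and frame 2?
the cyan pentagon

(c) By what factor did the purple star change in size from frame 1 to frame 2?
1.6×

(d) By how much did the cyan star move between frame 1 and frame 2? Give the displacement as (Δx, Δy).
(1.1, -4.8)

The cyan star was at (4.6, 11.1) in frame 1 and (5.7, 6.3) in frame 2.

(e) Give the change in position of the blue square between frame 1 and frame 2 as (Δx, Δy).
(0.8, 3.1)

The blue square was at (9.2, 14.9) in frame 1 and (10.0, 18.0) in frame 2.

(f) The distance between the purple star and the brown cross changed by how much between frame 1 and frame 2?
-1.7

Distance in frame 1: 10.3. Distance in frame 2: 8.6.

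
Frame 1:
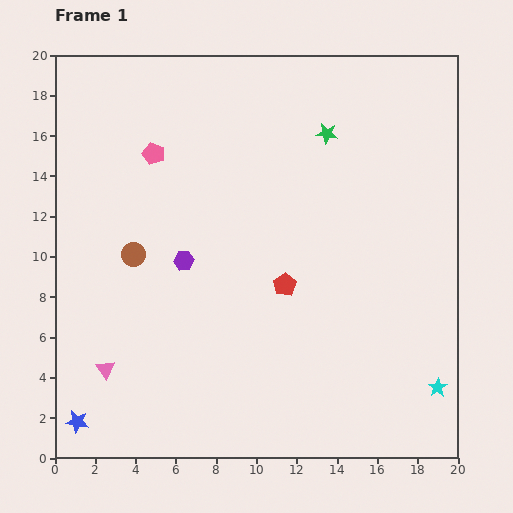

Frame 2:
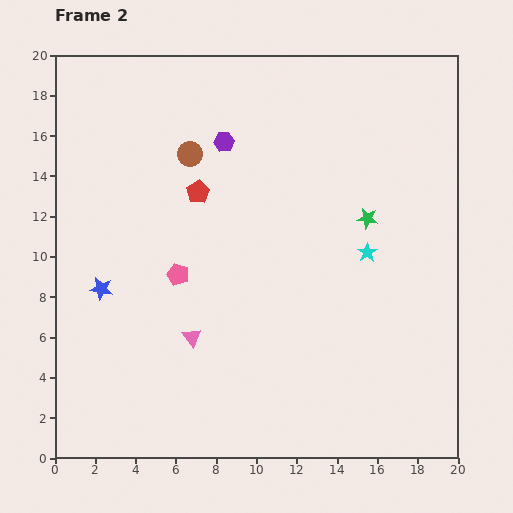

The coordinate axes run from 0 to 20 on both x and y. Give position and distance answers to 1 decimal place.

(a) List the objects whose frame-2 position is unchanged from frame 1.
none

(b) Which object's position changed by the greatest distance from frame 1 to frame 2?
the cyan star

(moved 7.6; next 6.7)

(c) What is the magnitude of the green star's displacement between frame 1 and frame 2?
4.7

The green star moved from (13.5, 16.1) to (15.5, 11.9), a distance of √(2.0² + 4.2²) ≈ 4.7.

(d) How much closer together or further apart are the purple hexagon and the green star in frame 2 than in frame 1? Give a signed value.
-1.4

Distance in frame 1: 9.5. Distance in frame 2: 8.1.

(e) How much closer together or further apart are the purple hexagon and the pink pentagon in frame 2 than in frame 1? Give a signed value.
+1.5

Distance in frame 1: 5.5. Distance in frame 2: 7.0.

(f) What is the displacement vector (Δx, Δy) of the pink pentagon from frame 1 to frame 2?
(1.2, -6.0)

The pink pentagon was at (4.9, 15.1) in frame 1 and (6.1, 9.1) in frame 2.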